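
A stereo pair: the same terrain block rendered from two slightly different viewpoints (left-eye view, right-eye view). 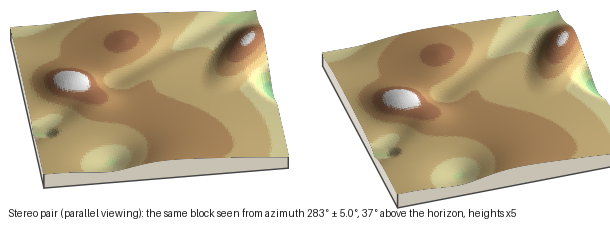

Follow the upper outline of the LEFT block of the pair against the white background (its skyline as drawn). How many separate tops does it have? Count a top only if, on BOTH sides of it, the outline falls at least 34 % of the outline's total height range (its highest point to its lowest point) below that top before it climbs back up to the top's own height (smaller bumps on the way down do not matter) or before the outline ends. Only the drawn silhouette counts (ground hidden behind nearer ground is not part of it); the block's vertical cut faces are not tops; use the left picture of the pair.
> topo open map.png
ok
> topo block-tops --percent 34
0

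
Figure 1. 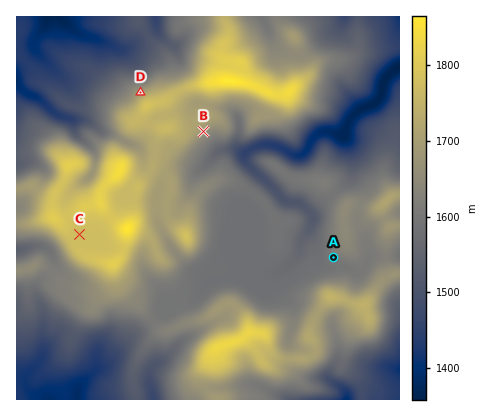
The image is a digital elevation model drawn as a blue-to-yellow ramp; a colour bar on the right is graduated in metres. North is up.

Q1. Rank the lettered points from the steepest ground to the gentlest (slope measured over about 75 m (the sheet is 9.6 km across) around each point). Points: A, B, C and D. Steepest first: D B A C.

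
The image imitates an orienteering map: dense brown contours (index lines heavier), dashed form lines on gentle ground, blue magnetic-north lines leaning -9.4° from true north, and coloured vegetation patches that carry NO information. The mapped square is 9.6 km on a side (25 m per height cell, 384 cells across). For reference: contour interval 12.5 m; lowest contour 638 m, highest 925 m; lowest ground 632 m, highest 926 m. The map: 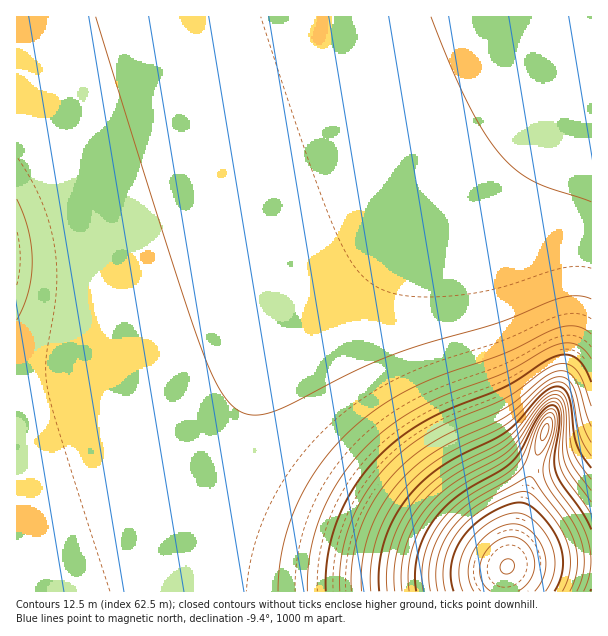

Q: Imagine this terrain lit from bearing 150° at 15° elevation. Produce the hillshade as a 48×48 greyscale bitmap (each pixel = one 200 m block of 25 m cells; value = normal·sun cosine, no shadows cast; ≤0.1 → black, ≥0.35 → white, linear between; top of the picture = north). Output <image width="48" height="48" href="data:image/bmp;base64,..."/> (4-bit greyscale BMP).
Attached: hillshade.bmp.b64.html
<image width="48" height="48" href="data:image/bmp;base64,Qk32BAAAAAAAAHYAAAAoAAAAMAAAADAAAAABAAQAAAAAAIAEAAATCwAAEwsAABAAAAAAAAAAAAAAABEREQAiIiIAMzMzAERERABVVVUAZmZmAHd3dwCIiIgAmZmZAKqqqgC7u7sAzMzMAN3d3QDu7u4A////AKqqqqqqqqqpmZmZmYiId3d3d4iavM3u7qqqqqqqqqqpmZmZmYiHd3ZmZ3eJq8zd7qqqqqqqqqqpmZmZmYiHdmZlVmZ4mqvM3aqqqqqqqqqpmZmZmIh3dmVVVVVneJq7vKqqqqqqqqqpmZmZmIh3ZlVURERVZ4mqq6qqqqqqqqqpmZmZmIh3ZlVEQzREV4iZqqqqqqqqqqqpmZmZmIh3ZlVEMzM0VniZmaqqqqqqqqqpmZmZmYh3ZlVEMzMzRXiZmaqqqqqqqqqpmZmZmYiHdmVEMzMjNHmZmaqqqqqqqqqpmZmZmYiHdmVUQzMiJHq6maqqqqqqqqqqmZmZmZiHd2ZVRDMyImvbmaqqqqqqqqqqmZmZmZiId2ZVVEMzITv9qaqqqqqqqqqqmZmZmZmIh3ZlVURDIAf/yqqqqqqqqqqqqZmZmZmIiHdmZVVEMADv26qqqqqqqqqqqZmZmZmYiId3ZmVUMQBf7KqqqqqqqqqqqpmZmZmZiIh3dmZlQwAK3KqqqqqqqqqqqpmZmZmZmIiHd3dmVCAGvKqqqqqqqqqqqqmZmZmZmYiIh3d3ZUEEm6qqqqqqqqqqqqqZmZmZmZmIiIh3dlQ0iqqqqqqqqqqqqqqpmZmZmZmZiIiId2VVeaqqqqqqqqqqqqqqmZmZmZmZmYiIiHdmeKqqqqqqqqqqqqqqqZmZmZmZmZmYiId3iKqqqqqqqqqqqqqqqpmZmZmZmZmZmIiIiKqqqqqqqqqqqqqqqqmZmZmZmZmZmZiIibqqqqqqqqqqqqqqqqqZmZmZmZmZmZmZmbqqqqqqqqqqqqqqqqqpmZmZmZmZmZmZmbqqqqqqqqqqqqqqqqqqqZmZmZmZmZmZmaqqqqqqqqqqqqqqqqqqqpmZmZmZmZmZmaqqqqqqqqqqqqqqqqqqqqqZmZmZmZmZmaqqqqqqqqqqqqqqqqqqqqqqmZmZmZmZmaqqqqqqqqqqqqqqqqqqqqqqqZmZmZmZmaqqqqqqqqqqqqqqqqqqqqqqqpmZmZmZmaqqqqqqqqqqqqqqqqqqqqqqqqmZmZmZmZqqqqqqqqqqqqqqqqqqqqqqqqqpmZmZmZqqqqqqqqqqqqqqqqqqqqqqqqqpmZmZmZqqqqqqqqqqqqqqqqqqqqqqqqqqmZmZmZqqqqqqqqqqqqqqqqqqqqqqqqqqqZmZmaqqqqqqqqqqqqqqqqqqqqqqqqqqqqmZmaqqqqqqqqqqqqqqqqqqqqqqqqqqqqqZmaqqqqqqqqqqqqqqqqqqqqqqqqqqqqqqmaqqqqqqqqqqqqqqqqqqqqqqqqqqqqqqqqqqqqqqqqqqqqqqqqqqqqqqqqqqqqqqqqqqqqqqqqqqqqqqqqqqqqqqqqqqqqqqqqqqqqqqqqqqqqqqqqqqqqqqqqqqqqqqqqqqqqqqqqqqqqqqqqqqqqqqqqqqqqqqqqqqqqqqqqqqqqqqqqqqqqqqqqqqqqqqqqqqqqqqqqqqqqqqqqqqqqqqqqqqqqqqqqqqqqqqqqqqqqqqqqqqqqqqqqqqqqqqqg=="/>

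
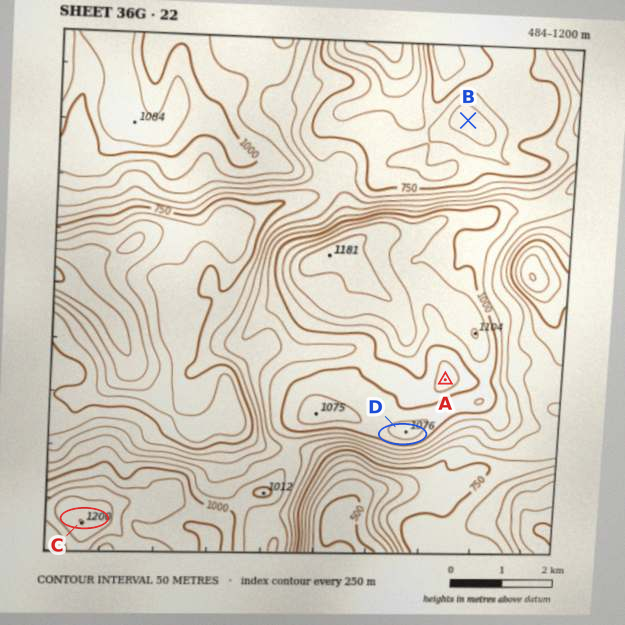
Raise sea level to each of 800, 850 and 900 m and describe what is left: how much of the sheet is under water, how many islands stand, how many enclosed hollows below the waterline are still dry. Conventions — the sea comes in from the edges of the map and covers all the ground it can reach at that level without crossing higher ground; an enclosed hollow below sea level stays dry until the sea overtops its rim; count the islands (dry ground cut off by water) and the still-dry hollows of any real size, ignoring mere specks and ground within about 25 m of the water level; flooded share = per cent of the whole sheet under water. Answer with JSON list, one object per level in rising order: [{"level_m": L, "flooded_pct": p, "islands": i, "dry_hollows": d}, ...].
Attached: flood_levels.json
[{"level_m": 800, "flooded_pct": 40, "islands": 0, "dry_hollows": 0}, {"level_m": 850, "flooded_pct": 48, "islands": 0, "dry_hollows": 0}, {"level_m": 900, "flooded_pct": 55, "islands": 0, "dry_hollows": 0}]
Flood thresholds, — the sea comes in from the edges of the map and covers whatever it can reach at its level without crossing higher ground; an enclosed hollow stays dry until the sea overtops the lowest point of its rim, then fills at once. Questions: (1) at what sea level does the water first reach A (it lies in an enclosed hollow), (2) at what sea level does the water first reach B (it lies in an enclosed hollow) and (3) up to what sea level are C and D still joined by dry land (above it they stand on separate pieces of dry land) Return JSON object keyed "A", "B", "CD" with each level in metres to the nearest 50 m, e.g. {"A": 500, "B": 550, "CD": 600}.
{"A": 1000, "B": 700, "CD": 900}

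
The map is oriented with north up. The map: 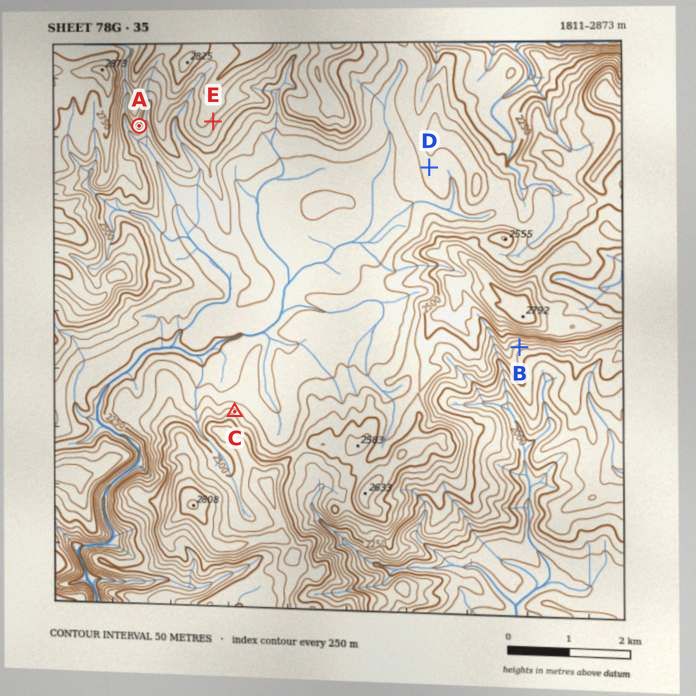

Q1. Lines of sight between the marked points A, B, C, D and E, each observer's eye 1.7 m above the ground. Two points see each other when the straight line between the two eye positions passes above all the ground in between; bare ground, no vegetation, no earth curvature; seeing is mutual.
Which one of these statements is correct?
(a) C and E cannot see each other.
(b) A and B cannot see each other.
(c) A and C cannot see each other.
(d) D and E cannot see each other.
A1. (b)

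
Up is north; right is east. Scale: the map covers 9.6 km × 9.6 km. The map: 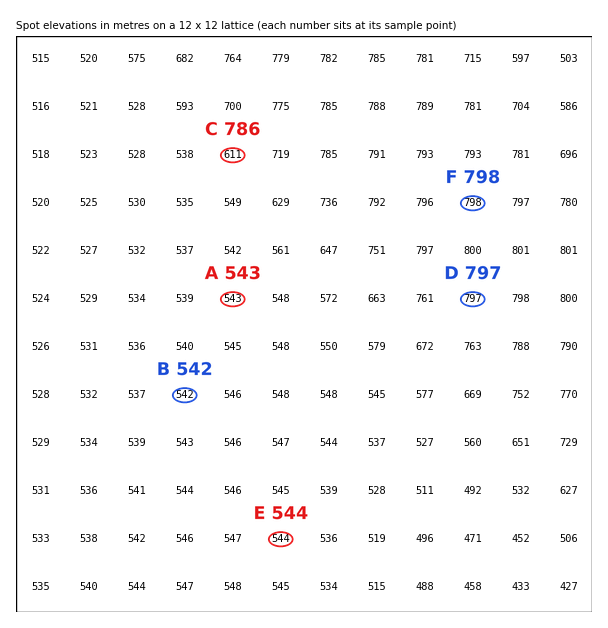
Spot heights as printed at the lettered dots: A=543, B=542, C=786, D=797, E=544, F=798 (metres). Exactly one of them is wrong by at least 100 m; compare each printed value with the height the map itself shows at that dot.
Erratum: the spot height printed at C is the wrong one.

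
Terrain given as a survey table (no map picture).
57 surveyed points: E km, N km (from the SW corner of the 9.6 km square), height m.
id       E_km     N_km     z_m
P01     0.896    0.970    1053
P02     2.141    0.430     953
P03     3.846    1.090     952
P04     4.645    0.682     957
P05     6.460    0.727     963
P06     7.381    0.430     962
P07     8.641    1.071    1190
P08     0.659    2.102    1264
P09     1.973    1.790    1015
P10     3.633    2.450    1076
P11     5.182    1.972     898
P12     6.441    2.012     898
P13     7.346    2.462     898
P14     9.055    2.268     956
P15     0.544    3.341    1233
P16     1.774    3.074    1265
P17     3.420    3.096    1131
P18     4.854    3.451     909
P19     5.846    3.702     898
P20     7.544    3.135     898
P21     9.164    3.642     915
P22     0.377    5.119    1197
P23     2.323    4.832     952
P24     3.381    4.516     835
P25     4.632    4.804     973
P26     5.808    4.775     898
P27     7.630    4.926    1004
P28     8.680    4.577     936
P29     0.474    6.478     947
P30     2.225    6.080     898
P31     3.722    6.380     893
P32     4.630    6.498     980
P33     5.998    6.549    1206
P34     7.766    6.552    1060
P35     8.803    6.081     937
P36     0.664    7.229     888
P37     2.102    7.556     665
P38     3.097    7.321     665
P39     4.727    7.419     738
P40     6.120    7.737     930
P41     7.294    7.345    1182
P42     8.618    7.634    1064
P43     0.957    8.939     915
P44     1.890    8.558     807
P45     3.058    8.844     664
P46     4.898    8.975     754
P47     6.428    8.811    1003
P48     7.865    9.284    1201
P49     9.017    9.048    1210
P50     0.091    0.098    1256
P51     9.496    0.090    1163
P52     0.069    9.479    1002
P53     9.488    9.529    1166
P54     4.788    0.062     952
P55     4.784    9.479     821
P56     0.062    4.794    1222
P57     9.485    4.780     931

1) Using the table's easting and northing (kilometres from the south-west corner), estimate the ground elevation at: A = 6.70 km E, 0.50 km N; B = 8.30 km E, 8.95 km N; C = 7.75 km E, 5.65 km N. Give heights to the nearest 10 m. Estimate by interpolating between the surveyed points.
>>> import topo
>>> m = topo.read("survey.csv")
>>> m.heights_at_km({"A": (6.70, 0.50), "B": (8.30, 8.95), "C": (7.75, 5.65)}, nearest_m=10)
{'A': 940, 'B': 1180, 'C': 960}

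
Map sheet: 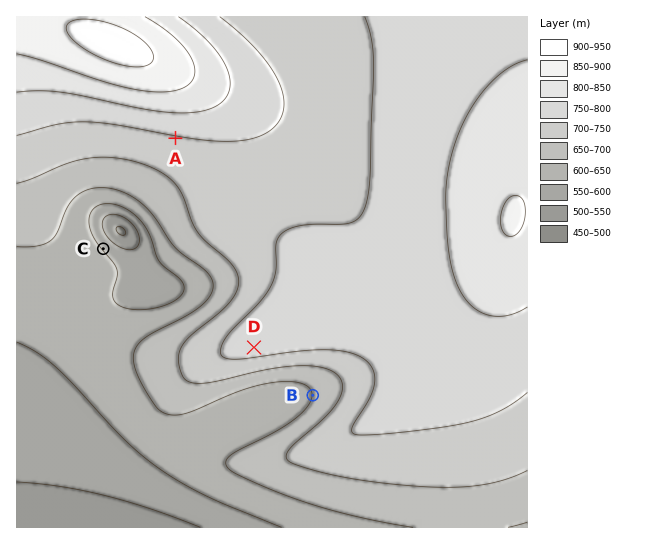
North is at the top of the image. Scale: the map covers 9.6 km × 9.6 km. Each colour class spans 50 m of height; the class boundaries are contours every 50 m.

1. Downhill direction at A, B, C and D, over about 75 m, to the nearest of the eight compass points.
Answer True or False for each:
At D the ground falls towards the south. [True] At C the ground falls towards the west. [False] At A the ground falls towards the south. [True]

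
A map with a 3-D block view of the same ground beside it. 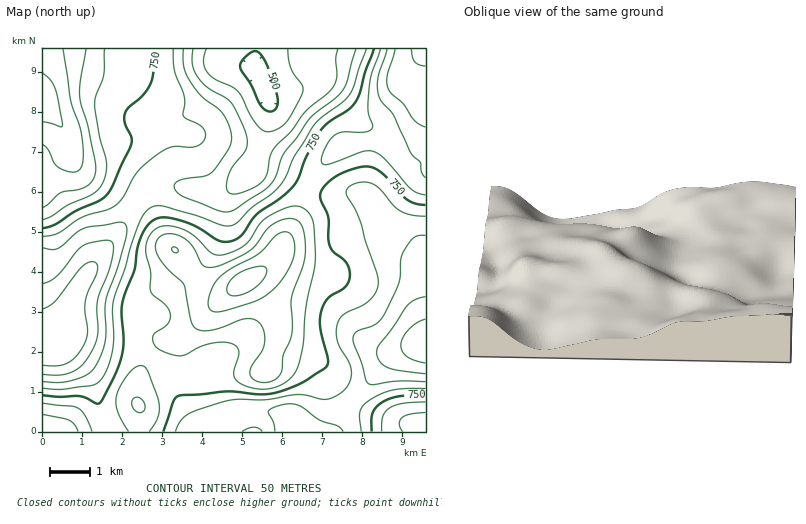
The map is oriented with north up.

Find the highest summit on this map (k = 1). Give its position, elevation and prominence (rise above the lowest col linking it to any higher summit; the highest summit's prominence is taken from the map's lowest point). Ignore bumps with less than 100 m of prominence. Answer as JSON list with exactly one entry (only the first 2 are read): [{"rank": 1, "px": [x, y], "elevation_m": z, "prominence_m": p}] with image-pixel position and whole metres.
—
[{"rank": 1, "px": [244, 282], "elevation_m": 977, "prominence_m": 491}]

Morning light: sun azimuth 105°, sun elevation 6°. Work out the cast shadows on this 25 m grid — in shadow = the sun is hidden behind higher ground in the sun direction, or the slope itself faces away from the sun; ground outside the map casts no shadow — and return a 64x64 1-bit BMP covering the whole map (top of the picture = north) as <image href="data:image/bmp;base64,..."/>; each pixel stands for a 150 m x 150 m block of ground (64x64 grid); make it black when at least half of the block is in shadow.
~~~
<image width="64" height="64" href="data:image/bmp;base64,Qk0+AgAAAAAAAD4AAAAoAAAAQAAAAEAAAAABAAEAAAAAAAACAAATCwAAEwsAAAIAAAAAAAAA////AAAAAAAAAAAAAAAfwAAAAAAAAH/AAAgAAAAA/+AAPAAAAAD/4AB8AAAAAH/wAPwAAAAAP/AB/AAAAAAP8B/8AAAAAAPAP/wAAAAAAAD//AAA4AAAAP/+AAPgAAAA//4AA/AAAAD//gAD8AAAAP/+AAAAAAAA//4AAAAAAAD//gAAAAAAAP/+AAAAAAAA//wAAAAAAAD//AAAAAAAAP/8A4AAAAAAf/wDgAAAAAB//gAAAAAAAH/+ABgAAAAAP/4APgAAAAA//wB/AAAAAB//AH+AAAAAD/+Af8AAAAAP/+A/4AAAAAf/8B/wAAAAB//wH/gAAAAD//gP/AAAAAP/+A/+AAAAA//4D/4AAAAD//Af/gAAAAH/8B//AAAAAH/gH/8AAAAAB+A//wAAAAAAAD//gAAAAAAAH/+AAAAAAAAP/4AAAAAAAAf/wAAwAAAAAf/gAHAAAAAB//AAcAAAAAD/8AAAAAAAAH/4AAAAAAAAf/wAAAAAAAA//gAAAAAAAD/+AAAAAAAAP/8AAAAAAAA//wAAAAAAAD//AAAAAAAAP/+AMAAAAAA//8AwAAAAAD//+AAAAAAAP///AAAAAAA///+AAAAAAB///8AAAAAAH///wAAAAAAf///AAAAAAB///+AAAAAAH///4AAAAAA////wAAAAAD////AAAAAAP///8A=="/>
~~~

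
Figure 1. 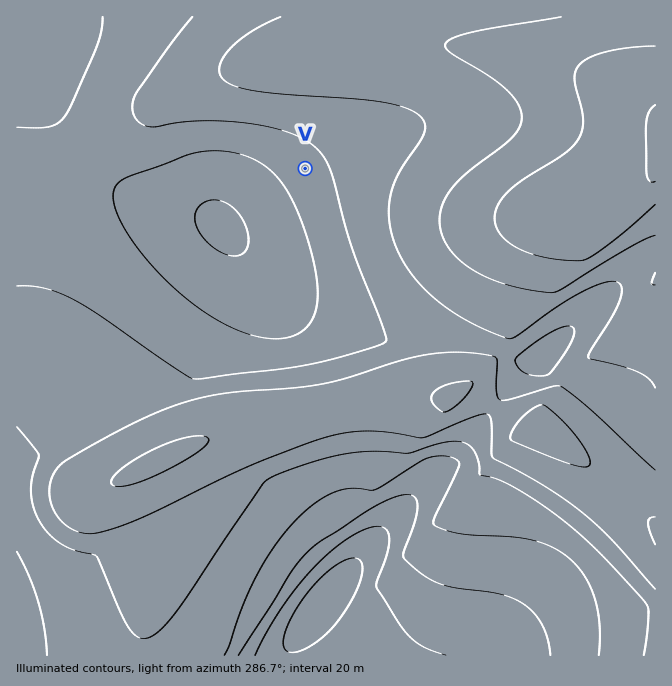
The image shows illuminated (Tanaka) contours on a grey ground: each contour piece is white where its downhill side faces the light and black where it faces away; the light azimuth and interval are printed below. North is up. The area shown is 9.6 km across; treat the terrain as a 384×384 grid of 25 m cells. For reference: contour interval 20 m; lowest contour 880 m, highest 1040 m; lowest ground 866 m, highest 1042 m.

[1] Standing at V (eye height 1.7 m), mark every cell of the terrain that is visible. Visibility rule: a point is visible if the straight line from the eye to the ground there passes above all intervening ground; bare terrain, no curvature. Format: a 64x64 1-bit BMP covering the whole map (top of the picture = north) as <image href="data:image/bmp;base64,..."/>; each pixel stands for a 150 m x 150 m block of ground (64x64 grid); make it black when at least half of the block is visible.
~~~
<image width="64" height="64" href="data:image/bmp;base64,Qk0+AgAAAAAAAD4AAAAoAAAAQAAAAEAAAAABAAEAAAAAAAACAAATCwAAEwsAAAIAAAAAAAAA////AAAAAAAAAAAAAAAAAAAAAAAAAAAAAAAAAAAAAAAAAAAAAAAAAAAAAAAAAAAAAAAAAAAAAAAAAAAAAAAAAAAAAAAAAAAAAAAAAAAAAAAAAAAAAAAAAAAAAAAAAAAAAAAAAAAAAAAAAAAAAAAAAAAAAAAAAAAAAAAAAAAAAAAAAAAAAAAAAAAAAAAAAAAAAAAAAAAAAAAHAAAAAAAAAA/gAAAAAAAAD/wAAAAAAAAD/4AAAAAAAAD/8AAAAAAAAH//AAAAAAAAH//4AAAAAAAf//+AAAAAAD/////4AAAAf/////wAAAD//////AAAAf/////wAAAD/////8AAAAf////8AAAAD/////gAAAAf////8AAAAD/////wAAAAf////+AAAAD/////4AAAAP/////gAAAA/////+AAAAD/////4AAAAP/////4AAAA//////4AAAD//////+AAAP///////AAA////////AAD////////AAP///////+AA////////4AD////////gAP////+AAAAA4A///gAAAAAAD//+AAAAAAAH//8AAAAAAAP//4AAAAAAAf//wAAAAAAAP//gAAAAAAAH//AAAAAAAAA/+AAAAAAAAAAAAAAAAAAAAAAAAAAAAAAAAAAAAAAAAAAAAAAAAAAAAAAAAAAAAAAAAAAAAA=="/>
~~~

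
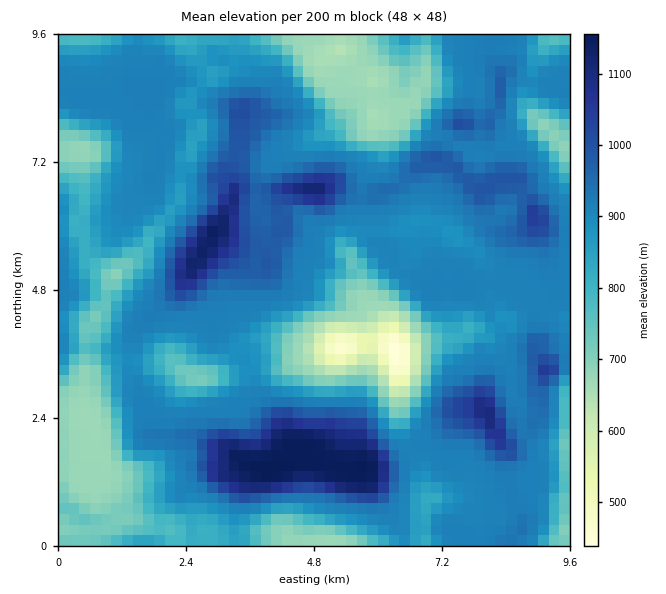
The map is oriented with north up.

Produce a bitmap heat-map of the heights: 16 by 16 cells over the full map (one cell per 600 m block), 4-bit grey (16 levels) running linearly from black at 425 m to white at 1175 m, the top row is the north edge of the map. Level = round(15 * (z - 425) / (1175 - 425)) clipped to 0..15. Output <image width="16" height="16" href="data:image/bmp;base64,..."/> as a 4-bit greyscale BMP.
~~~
<image width="16" height="16" href="data:image/bmp;base64,Qk32AAAAAAAAAHYAAAAoAAAAEAAAABAAAAABAAQAAAAAAIAAAAATCwAAEwsAABAAAAAAAAAAAAAAABEREQAiIiIAMzMzAERERABVVVUAZmZmAHd3dwCIiIgAmZmZAKqqqgC7u7sAzMzMAN3d3QDu7u4A////AGZ3iGZomaqnZXmruryomqhVeb7+7rqqqFWqvN7dmryoVqmaqqlZzKlnl3mGRSaqq4ipqYUiFomql6qqqXVZmqqWi9u6h5qqqpmK7bqZqpq6iam9u7qqqrp4qay8yqq7uVeqm6qXeqqmmqqbunVXuoeqqpqoVVaaqompmYVVd6qo"/>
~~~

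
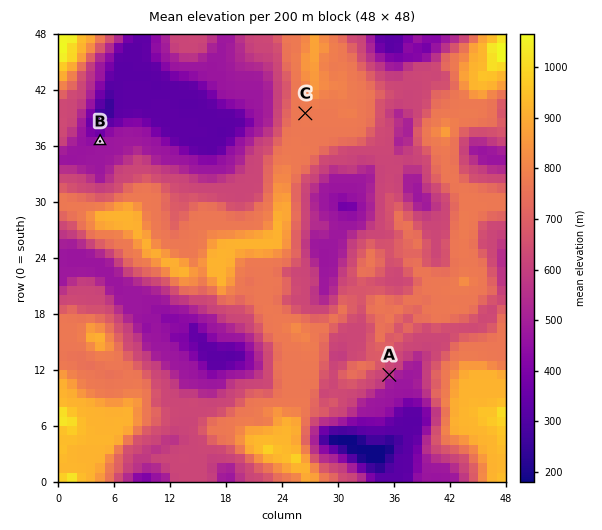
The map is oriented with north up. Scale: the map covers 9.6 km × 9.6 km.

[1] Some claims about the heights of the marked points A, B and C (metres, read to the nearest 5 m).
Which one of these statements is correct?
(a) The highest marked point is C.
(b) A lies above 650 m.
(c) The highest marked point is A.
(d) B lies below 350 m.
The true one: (a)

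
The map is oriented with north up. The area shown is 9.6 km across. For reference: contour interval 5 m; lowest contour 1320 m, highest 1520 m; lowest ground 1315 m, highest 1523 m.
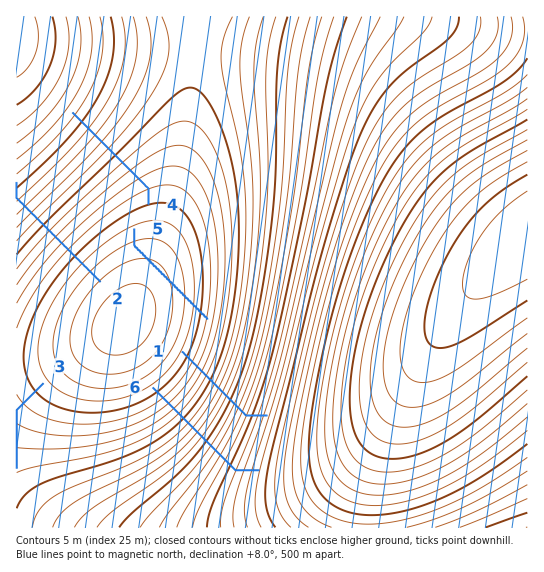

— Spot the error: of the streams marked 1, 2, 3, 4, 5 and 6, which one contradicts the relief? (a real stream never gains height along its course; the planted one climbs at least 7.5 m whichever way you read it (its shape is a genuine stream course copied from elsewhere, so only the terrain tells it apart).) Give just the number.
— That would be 5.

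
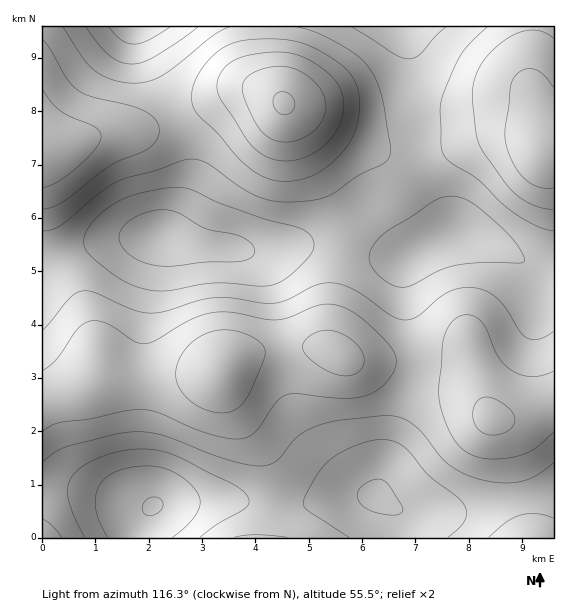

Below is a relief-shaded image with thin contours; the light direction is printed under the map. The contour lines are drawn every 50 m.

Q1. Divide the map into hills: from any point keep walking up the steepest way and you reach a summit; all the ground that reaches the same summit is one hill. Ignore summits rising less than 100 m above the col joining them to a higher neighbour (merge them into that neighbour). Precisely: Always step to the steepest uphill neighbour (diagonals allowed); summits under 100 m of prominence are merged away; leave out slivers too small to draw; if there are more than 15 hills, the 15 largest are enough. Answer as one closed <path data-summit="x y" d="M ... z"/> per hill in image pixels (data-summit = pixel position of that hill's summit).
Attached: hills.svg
<path data-summit="160 236" d="M532 26l-275 0 0 18 4 23 5 13 15 19-1 2-20-10-23-1-13 4-33 17-43 18-47 5-58 16-1 250 34-11 21-14 32 6 48-3 40-5 15-12 27-10 34-4 27 0 35 14 80 1 26 4 12 9 14 37 8 7 18-1 32-13 8-2 1-251-11-1-5-44-8-28z"/><path data-summit="153 505" d="M320 347l-27 0-34 4-27 10-15 12-40 5-48 3-32-6-21 14-33 12-1 136 512 0-1-134-8 2-32 13-18 1-8-7-14-37-12-9-26-4-80-1z"/><path data-summit="137 27" d="M256 26l-213 0-1 123 21-3 45-13 40-4 43-18 33-17 13-4 23 1 20 10 1-2-15-19-5-13z"/>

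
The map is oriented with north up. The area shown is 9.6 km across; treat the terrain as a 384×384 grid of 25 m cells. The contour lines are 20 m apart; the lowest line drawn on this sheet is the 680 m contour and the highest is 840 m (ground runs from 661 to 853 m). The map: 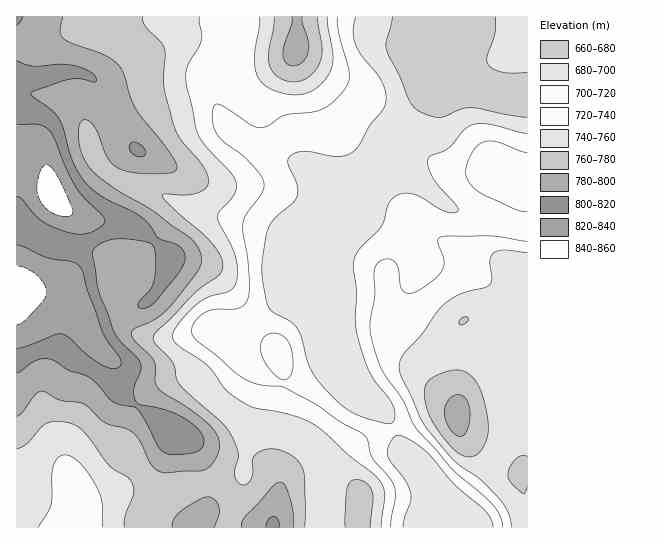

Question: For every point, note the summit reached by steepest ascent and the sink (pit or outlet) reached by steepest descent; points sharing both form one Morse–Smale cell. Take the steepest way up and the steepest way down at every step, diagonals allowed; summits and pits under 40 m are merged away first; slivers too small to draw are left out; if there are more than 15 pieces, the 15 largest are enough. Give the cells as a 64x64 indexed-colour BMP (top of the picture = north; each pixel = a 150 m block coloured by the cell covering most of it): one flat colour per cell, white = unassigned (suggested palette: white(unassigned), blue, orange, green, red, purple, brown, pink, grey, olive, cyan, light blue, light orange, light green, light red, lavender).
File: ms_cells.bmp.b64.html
<image width="64" height="64" href="data:image/bmp;base64,Qk12CAAAAAAAAHYAAAAoAAAAQAAAAEAAAAABAAQAAAAAAAAIAAATCwAAEwsAABAAAAAAAAAA////ALR3HwAOf/8ALKAsACgn1gC9Z5QAS1aMAMJ34wB/f38AIr28AM++FwDox64AeLv/AIrfmACWmP8A1bDFADMzMzMzMzMzMzMzERERERERERERERERERERERESIiIiMzMzMzMzMzMzMzMxERERERERERERERERERERESIiIiIzMzMzMzMzMzMzMzMRERERERERERERERERERESIiIiIjMzMzMzMzMzMzMzMxERERERERERERERERERESIiIiIiMzMzMzMzMzMzMzMzERERERERERERERERERESIiIiIiIzMzMzMzMzMzMzMzMRERERERERERERERERESIiIiIiIjMzMzMzMzMzMzMzMRERERERERERERERERESIiIiIiIiMzMzMzMzMzMzMzMxERERERERERERERERESIiIiIiIiIzMzMzMzMzMzMzMzERERERERERERERERESIiIiIiIiIjMzMzMzMzMzMzMzMRERERERERERERERESIiIiIiIiIiMzMzMzMzMzMzMzMRERERERERERERERERIiIiIiIiIiIzMzMzMzMzMzMzMREREREREREREREREREiIiIiIiIiIjMzMzMzMzMzMzEREREREREREREREREREiIiIiIiIiIiMzMzMzMzMzMzERERERERERERERERERESIiIiIiIiIiIzMzMzMzMzMxERERERERERERERERERESIiIiIiIiIiIjMzMzMzMzMxERERERERERERERERERESIiIiIiIiIiIiMzMzMzMzMxERERERERERERERERERERIiIiIiIiIiIiIzMzMzMzMxERERERERERERERERERERIiIiIiIiIiIiIjMzMzMzMzERERERERERERERERERERIiIiIiIiIiIiIiMzMzMzMzMREREREREREREREREREREiIiIiIiIiIiIiIzMzMzMzMREREREREREREREREREREiIiIiIiIiIiIiIjMzMzMzMRERERERERERERERERERESIiIiIiIiIiIiIiMzMzMzMRERERERERERERERERERESIiIiIiIiIiIiIiIzMzMzMxERERERERERERERERERERIiIiIiIiIiIiIiIjMzMzMxEREREREREREREREREREREiIiIiIiIiIiIiIiMzMzMzEREREREREREREREREREREiIiIiIiIiIiIiIiIzMzMzERERERERERERERERERERESIiIiIiIiIiIiIiIjMzMzMRERERERERERERERERERERIiIiIiIiIiIiIiIiMzMzMREREREREREREREREREREREiIiIiIiIiIiIiIiIzERERERERERERERERERERERERESIiIiIiIiIiIiIiIhERERERERERERERERERERERERERIiIiIiIiIiIiIiIiEREREREREREREREREREREREREREiIiIiIiIiIiIiIiIRERERERERERERERERERERERERESIiIiIiIiIiIiIiIhERERERERERERERERERERERERERIiIiIiIiIiIiIiIiEREREREREREREREREREREREREREiIiIiIiIiIiIiIiIRERERERERERERERERERERERERERIiIiIiIiIiIiIiIhEREREREREREREREREREREREREREiIiIiIiIiIiIiIiERERERERERERERERERERERERERERIiIiIiIiIiIiIiIREREREREREREREREREREREREREREiIiIiIiIiIiIiIhERERERERERERERERERERERERERERIiIiIiIiIiIiIiEREREREREREREREREREREREREREREiIiIiIiIiIiIiIRERERERERERERERERERERERERERESIiIiIiIiIiIiIhEREREREREREREREREREREREREREREiIiIiIiIiIiIiERERERERERERERERERERERERERERESIiIiIiIiIiIiIREREREREREREREREREREREREURERBEiIiIiIiIiIiIhEREREREREREREREREREREREUREREQSIiIiIiIiIiIiERERERERERERERERERERERREREREREIiIiIiIiIiIiIRERERERERERERERERERFERERERERERCIiIiIiIiIiIhERERERERERERERERERFEREREREREREIiIiIiIiIiIiERERERERERERERERERRERERERERERERCIiIiIiIiIiIRERERERERERERERERREREREREREREREQiIiIiIiIiIhERERERERERERERERFEREREREREREREREIiIiIiIiIiERERERERERERERERFERERERERERERERERCIiIiIiIiIREREREREREREREREUREREREREREREREREQiIiIiIiIhEREREREREREREREUREREREREREREREREREIiIiIlVVERERERERERERERERREREREREREREREREREREVVVVVVUREREREREREREREREURERERERERERERERERERVVVVVVRERERERERERERERERFERERERERERERERERERFVVVVVVERERERERERERERERERREREREREREREREREREVVVVVVURERERERERERERERERFERERERERERERERERERVVVVVVRERERERERERERERERERRERERERERERERERERFVVVVVVERERERERERERERERERFEREREREREREREREREVVVVVVUREREREREREREREREREURERERERERERERERERVVVVVVRERERERERERERERERERRERERERERERERERERFVVVVVV"/>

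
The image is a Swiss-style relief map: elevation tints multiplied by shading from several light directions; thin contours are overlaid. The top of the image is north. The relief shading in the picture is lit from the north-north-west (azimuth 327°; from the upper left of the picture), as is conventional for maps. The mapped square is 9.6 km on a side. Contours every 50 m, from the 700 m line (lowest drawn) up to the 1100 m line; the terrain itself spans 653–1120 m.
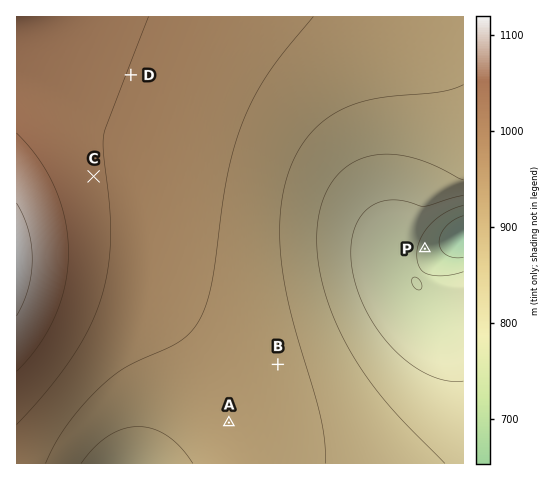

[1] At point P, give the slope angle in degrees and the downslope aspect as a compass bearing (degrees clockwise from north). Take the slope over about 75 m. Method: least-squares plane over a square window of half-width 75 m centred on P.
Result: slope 6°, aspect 88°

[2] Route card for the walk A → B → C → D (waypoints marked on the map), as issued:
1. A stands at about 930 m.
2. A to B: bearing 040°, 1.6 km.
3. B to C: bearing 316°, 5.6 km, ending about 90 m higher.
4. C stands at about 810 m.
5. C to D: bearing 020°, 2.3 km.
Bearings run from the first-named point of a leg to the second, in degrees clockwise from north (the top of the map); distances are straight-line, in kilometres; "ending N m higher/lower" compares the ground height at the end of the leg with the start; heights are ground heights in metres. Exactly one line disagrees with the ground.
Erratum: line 4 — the height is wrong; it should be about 1010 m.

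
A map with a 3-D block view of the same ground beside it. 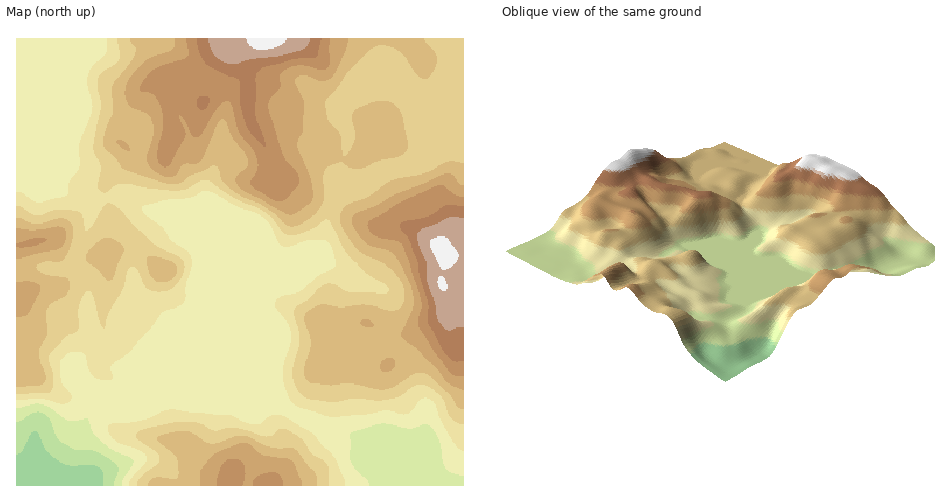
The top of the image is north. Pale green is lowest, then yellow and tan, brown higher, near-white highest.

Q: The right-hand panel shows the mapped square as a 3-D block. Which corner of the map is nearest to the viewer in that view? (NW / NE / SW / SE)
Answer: SW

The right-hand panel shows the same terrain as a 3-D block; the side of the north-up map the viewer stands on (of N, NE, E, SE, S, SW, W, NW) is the SW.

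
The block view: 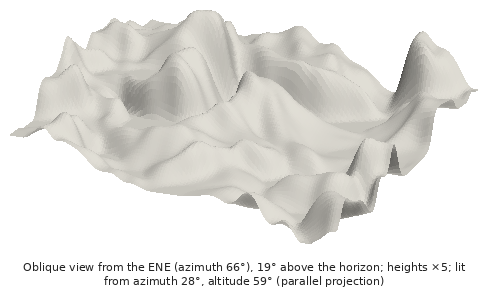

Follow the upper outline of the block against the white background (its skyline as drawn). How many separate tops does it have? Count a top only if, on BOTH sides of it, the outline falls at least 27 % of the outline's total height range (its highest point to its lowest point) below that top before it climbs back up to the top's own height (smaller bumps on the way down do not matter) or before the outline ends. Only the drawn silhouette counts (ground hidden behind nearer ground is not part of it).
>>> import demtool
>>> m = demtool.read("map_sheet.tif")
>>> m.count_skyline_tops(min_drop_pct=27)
2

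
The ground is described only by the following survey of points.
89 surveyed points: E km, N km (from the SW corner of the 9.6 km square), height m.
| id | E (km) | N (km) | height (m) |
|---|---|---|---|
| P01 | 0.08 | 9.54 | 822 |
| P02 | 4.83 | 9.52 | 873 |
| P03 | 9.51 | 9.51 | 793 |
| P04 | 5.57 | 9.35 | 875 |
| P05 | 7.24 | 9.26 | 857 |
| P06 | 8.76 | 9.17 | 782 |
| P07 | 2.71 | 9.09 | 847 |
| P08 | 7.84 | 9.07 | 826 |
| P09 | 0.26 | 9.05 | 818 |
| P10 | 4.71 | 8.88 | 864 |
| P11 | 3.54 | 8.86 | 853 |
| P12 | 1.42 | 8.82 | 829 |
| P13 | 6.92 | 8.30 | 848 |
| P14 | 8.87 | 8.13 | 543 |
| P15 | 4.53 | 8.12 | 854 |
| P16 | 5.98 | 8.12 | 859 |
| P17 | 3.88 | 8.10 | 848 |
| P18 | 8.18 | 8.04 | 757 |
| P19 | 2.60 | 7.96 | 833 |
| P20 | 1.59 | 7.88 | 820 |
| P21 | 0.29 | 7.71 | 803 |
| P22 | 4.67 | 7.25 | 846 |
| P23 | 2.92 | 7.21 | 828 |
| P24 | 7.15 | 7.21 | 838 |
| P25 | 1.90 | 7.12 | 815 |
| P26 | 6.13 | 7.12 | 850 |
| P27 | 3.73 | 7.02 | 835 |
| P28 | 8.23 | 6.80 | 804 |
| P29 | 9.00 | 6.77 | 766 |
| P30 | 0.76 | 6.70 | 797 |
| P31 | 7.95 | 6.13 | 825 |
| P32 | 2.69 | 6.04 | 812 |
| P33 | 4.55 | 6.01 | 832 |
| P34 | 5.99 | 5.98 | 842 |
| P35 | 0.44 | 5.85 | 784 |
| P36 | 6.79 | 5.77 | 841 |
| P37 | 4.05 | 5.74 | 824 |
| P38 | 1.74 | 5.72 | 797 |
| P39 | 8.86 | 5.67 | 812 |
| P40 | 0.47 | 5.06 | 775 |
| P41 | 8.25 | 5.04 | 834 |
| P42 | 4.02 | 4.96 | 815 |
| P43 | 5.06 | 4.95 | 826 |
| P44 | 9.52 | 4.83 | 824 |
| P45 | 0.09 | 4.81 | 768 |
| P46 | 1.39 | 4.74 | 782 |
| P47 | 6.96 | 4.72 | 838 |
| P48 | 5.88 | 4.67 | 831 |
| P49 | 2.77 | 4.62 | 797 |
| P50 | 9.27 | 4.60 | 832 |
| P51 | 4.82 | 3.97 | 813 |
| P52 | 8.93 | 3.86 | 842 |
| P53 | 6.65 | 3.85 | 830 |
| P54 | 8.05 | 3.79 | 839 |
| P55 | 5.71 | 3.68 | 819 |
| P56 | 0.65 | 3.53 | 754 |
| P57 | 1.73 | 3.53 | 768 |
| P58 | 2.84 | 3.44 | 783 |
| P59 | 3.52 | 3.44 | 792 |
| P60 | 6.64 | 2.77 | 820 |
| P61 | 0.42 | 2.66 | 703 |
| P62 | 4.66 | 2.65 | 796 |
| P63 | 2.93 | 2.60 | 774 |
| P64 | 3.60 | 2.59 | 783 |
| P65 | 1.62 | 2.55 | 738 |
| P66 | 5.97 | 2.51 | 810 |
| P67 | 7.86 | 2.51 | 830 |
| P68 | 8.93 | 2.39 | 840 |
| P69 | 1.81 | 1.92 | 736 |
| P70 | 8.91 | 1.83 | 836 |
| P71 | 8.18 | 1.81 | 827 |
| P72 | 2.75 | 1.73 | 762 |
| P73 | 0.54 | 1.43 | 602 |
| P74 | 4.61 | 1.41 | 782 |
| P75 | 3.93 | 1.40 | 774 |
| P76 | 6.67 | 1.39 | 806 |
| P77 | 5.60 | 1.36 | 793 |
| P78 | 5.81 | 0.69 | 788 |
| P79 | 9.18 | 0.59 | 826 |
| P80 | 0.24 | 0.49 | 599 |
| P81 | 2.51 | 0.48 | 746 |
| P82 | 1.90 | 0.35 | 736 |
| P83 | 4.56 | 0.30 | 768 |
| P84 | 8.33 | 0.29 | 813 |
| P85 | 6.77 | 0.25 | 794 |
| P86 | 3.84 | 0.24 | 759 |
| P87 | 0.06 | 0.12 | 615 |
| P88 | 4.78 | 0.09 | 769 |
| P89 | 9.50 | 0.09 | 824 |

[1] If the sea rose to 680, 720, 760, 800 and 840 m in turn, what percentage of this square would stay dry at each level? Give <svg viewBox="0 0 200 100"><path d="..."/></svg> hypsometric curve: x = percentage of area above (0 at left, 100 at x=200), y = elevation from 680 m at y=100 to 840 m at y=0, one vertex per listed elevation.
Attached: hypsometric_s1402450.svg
<svg viewBox="0 0 200 100"><path d="M193 100l-5-25-16-25-46-25-90-25"/></svg>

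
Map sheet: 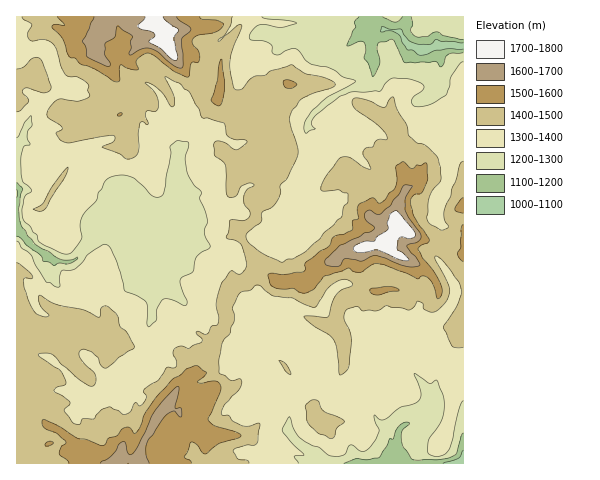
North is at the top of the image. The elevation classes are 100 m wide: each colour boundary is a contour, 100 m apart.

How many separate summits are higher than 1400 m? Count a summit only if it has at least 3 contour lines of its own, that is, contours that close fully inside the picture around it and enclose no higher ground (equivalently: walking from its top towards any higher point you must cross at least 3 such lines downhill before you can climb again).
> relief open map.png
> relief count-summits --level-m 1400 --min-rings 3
1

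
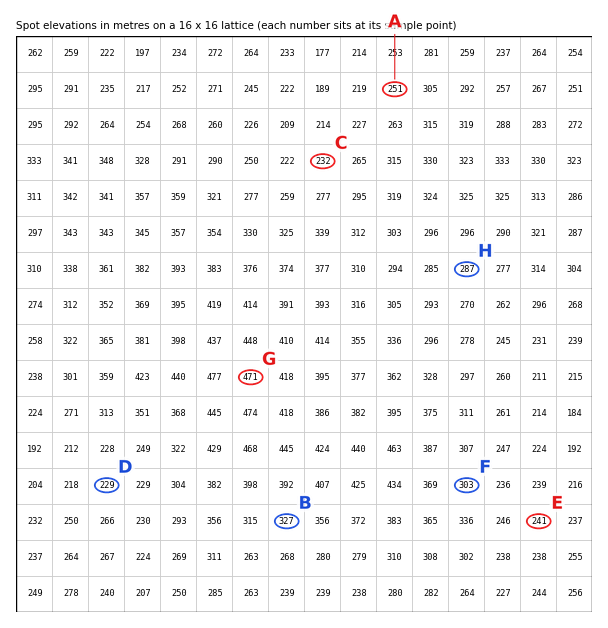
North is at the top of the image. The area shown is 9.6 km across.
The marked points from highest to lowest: B A C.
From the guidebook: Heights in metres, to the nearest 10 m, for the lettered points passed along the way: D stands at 230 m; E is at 240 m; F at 300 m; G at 470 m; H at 290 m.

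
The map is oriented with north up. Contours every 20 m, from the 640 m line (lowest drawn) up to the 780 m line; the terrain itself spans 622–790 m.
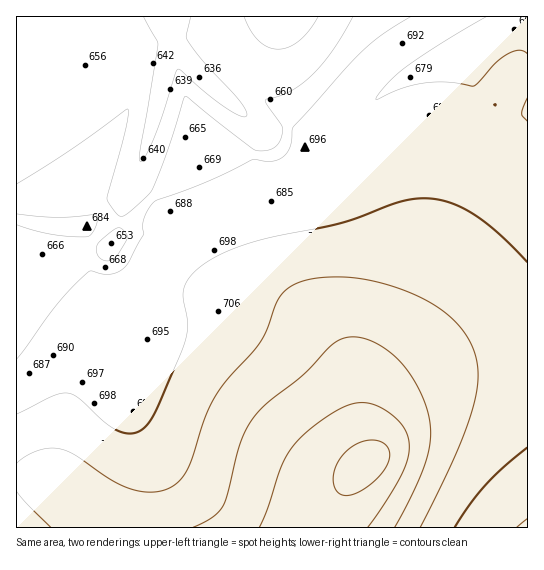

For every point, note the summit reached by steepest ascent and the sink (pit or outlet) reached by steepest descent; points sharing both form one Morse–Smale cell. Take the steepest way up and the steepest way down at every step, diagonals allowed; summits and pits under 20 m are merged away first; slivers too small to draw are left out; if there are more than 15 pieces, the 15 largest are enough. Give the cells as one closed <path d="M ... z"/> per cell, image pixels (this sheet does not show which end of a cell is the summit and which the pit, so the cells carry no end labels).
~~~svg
<path d="M527 16l-322 0-2 21 9 12 35 35 40 33 22 22 0 3-6 7-7 12-13 10-10 2-48 23-36 12-34 8-10 9-46-6-7 2 7-14 2-17 23-68 16-69 0-6-11-21-1-9-112 0 1 511 305 0 5-15 17-27 28-28 9-37 8-14 14-14 26-14 25-10 27-5 47-2z"/><path d="M203 16l-75 1 1 9 11 21 0 6-16 69-23 68-1 12-6 18 5-1 46 6 10-9 34-8 36-12 48-23 10-2 13-10 7-12 6-7 0-3-22-22-40-33-35-35-9-12z"/><path d="M527 363l-30 0-32 4-36 12-26 14-14 14-8 14-9 37-28 28-17 27-4 8 0 6 204 1z"/>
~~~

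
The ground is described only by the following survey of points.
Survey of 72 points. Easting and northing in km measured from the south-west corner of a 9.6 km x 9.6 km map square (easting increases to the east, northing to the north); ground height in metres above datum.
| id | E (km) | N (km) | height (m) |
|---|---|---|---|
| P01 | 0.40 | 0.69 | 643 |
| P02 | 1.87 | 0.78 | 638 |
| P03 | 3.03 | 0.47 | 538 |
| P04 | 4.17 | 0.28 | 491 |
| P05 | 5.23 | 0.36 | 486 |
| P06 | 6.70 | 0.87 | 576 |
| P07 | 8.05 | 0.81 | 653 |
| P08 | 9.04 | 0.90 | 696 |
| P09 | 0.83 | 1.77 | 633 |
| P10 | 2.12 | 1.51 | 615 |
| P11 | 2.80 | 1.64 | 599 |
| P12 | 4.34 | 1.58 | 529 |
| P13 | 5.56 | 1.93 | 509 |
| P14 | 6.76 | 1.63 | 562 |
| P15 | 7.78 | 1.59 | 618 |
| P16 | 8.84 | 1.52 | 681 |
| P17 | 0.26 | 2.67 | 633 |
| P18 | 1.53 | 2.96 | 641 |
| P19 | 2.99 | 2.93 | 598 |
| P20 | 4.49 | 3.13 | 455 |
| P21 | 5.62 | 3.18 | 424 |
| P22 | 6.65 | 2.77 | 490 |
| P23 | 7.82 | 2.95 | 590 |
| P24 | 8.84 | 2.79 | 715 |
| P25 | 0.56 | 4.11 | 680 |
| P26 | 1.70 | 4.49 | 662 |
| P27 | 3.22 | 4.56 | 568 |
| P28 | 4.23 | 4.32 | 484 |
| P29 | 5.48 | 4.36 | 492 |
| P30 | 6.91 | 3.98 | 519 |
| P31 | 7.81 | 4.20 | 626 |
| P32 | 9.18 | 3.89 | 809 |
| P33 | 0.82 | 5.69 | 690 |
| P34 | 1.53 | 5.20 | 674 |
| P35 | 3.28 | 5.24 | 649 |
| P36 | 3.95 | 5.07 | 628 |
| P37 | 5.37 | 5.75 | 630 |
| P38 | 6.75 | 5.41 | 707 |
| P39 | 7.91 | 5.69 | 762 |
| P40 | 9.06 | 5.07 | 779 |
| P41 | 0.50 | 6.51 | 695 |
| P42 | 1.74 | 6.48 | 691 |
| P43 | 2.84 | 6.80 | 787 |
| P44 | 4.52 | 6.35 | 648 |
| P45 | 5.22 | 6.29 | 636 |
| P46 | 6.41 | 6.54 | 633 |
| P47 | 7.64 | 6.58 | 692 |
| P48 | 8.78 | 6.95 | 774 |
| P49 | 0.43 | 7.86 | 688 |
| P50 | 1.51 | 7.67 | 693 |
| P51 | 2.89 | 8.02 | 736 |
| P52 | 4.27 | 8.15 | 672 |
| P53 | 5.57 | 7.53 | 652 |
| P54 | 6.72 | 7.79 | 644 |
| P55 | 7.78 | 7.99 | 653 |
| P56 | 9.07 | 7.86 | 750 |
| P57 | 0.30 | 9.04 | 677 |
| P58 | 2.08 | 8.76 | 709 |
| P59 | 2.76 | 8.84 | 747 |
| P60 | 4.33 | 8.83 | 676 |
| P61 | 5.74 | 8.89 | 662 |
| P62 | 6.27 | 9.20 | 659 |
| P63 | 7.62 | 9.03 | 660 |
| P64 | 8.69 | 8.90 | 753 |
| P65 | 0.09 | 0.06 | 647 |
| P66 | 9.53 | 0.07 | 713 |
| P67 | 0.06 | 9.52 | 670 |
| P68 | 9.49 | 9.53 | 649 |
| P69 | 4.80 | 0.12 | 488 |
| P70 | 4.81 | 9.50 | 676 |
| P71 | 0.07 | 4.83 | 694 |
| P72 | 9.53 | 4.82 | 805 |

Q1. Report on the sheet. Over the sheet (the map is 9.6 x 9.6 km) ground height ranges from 420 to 815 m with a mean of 645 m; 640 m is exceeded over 58.2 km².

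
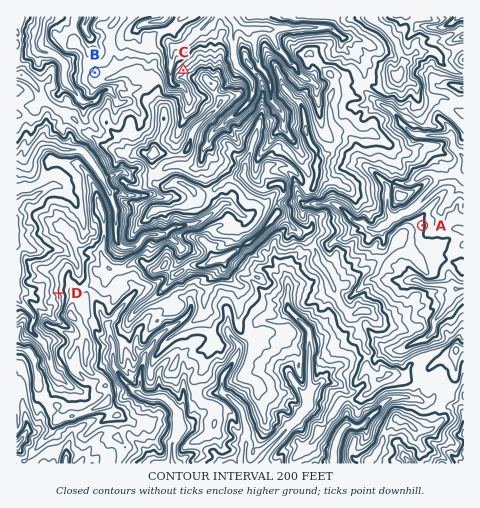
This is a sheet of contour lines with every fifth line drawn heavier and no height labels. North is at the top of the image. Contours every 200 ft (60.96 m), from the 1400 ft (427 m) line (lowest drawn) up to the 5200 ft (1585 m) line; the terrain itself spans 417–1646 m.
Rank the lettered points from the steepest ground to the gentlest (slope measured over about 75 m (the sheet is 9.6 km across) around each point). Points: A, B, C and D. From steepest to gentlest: C D A B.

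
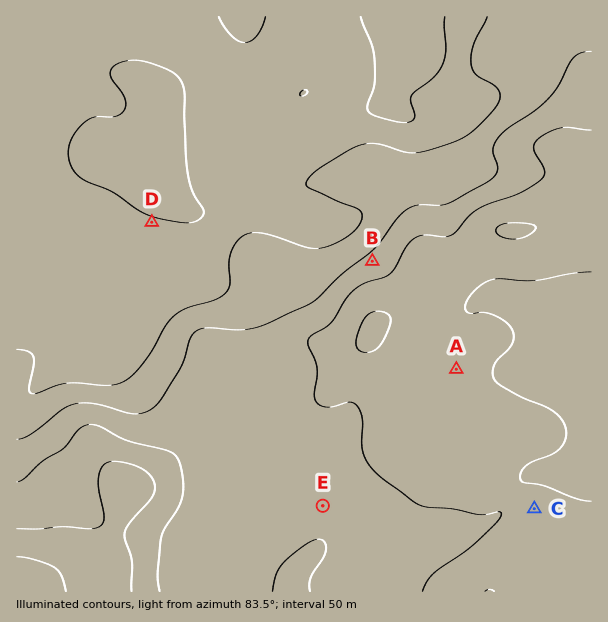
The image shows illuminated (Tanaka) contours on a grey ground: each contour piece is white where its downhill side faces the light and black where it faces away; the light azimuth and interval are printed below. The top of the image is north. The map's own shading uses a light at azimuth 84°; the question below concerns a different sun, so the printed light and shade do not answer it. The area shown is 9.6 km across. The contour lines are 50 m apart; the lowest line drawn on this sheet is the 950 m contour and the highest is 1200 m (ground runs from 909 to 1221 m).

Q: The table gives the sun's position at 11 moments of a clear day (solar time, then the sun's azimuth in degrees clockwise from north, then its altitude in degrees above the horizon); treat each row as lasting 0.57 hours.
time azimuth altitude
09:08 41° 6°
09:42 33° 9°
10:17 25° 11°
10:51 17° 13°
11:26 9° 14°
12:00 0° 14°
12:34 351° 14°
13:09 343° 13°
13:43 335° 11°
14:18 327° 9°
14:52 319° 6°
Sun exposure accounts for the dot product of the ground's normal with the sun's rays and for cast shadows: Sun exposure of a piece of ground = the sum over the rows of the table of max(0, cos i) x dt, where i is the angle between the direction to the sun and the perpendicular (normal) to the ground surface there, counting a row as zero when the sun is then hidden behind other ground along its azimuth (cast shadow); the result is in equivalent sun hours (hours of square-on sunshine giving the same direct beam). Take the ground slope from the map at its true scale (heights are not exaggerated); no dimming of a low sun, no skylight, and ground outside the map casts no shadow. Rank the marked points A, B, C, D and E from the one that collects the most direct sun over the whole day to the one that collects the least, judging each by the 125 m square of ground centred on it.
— B > E ≈ A ≈ C > D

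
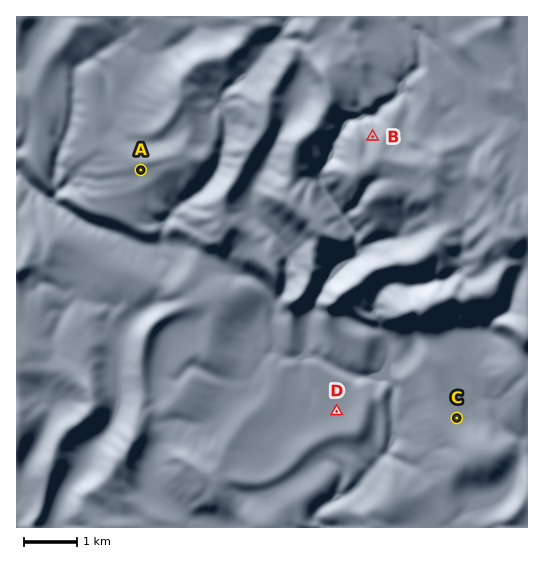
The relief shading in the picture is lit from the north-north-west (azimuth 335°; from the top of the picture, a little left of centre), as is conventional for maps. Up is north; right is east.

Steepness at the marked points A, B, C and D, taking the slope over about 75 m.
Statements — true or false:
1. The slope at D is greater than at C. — false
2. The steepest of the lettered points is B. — true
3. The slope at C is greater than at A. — false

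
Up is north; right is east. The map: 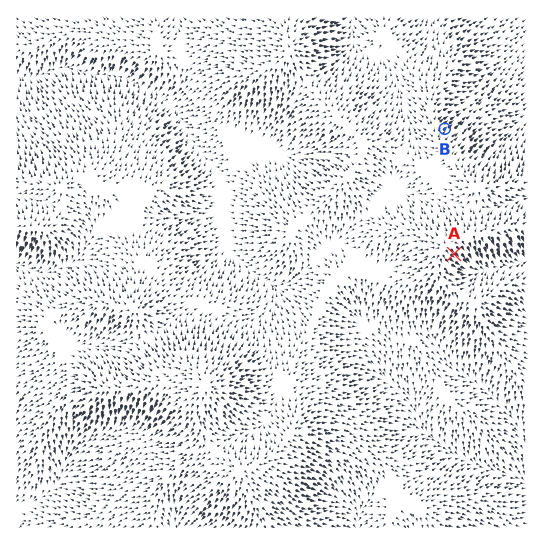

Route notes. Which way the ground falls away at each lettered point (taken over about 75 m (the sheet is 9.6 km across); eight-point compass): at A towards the SE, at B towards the NE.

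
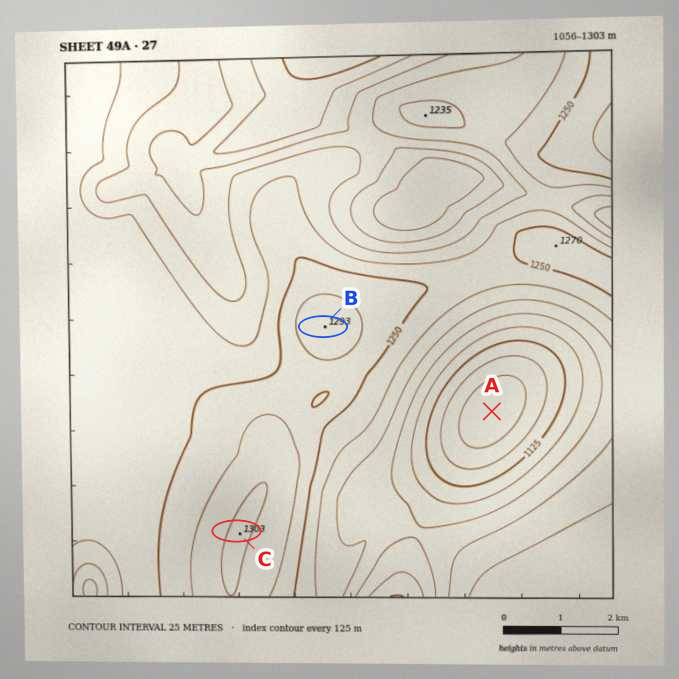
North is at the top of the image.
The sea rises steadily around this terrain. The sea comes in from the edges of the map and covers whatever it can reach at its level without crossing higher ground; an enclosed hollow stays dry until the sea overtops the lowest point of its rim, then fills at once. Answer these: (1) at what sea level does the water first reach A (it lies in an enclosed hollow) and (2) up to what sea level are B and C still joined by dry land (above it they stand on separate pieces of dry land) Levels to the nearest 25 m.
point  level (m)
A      1175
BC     1250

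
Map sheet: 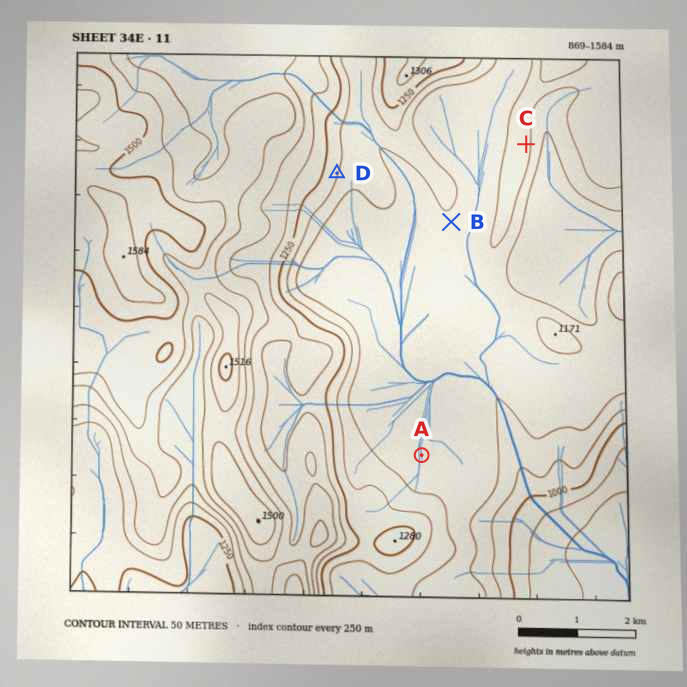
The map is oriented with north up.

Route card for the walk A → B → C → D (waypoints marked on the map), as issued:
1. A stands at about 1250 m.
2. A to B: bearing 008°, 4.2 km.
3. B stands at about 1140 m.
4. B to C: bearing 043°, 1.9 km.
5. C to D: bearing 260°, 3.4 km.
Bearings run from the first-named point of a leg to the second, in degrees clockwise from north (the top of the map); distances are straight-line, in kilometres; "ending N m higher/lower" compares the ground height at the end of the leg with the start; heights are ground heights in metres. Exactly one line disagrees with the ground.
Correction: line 1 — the height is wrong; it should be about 1110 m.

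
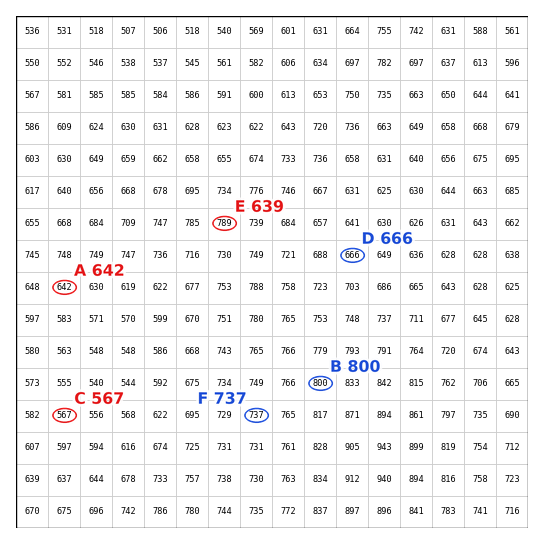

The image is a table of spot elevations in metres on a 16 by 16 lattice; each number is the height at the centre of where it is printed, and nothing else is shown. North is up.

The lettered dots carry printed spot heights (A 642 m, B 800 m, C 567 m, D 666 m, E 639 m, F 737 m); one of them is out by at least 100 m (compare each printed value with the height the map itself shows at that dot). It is E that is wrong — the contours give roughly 789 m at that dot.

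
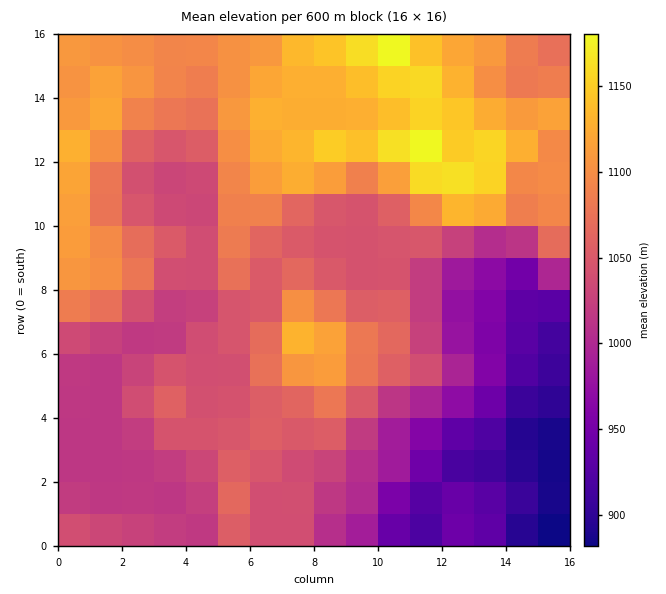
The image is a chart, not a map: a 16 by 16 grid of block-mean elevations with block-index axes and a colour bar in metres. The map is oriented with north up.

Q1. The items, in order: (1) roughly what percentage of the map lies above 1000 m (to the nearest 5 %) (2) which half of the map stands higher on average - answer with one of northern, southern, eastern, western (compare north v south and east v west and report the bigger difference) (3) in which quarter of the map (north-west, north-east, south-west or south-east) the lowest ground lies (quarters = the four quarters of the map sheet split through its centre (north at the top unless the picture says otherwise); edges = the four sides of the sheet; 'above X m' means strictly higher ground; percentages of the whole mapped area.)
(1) Roughly 80 % of the ground is higher than 1000 m.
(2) On average the northern half of the map is the higher ground.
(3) The lowest ground is in the south-east quarter.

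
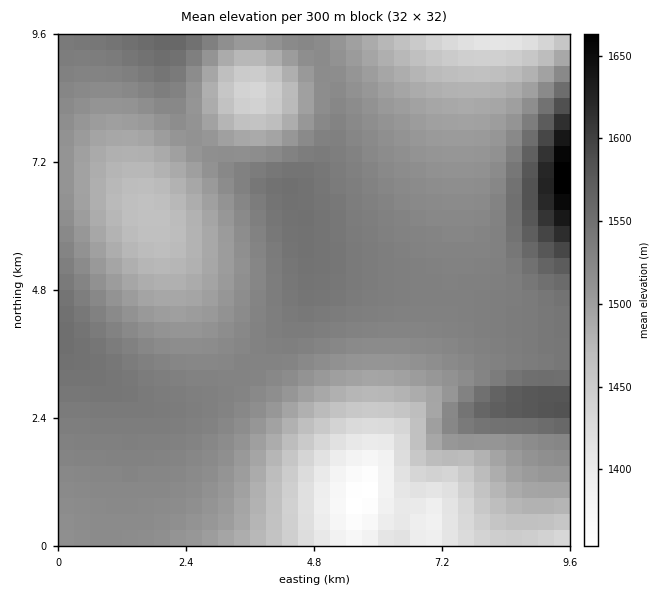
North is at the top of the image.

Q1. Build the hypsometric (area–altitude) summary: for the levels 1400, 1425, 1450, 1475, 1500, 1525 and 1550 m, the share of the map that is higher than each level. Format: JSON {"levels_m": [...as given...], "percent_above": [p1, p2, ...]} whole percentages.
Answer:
{"levels_m": [1400, 1425, 1450, 1475, 1500, 1525, 1550], "percent_above": [97, 94, 90, 82, 67, 40, 6]}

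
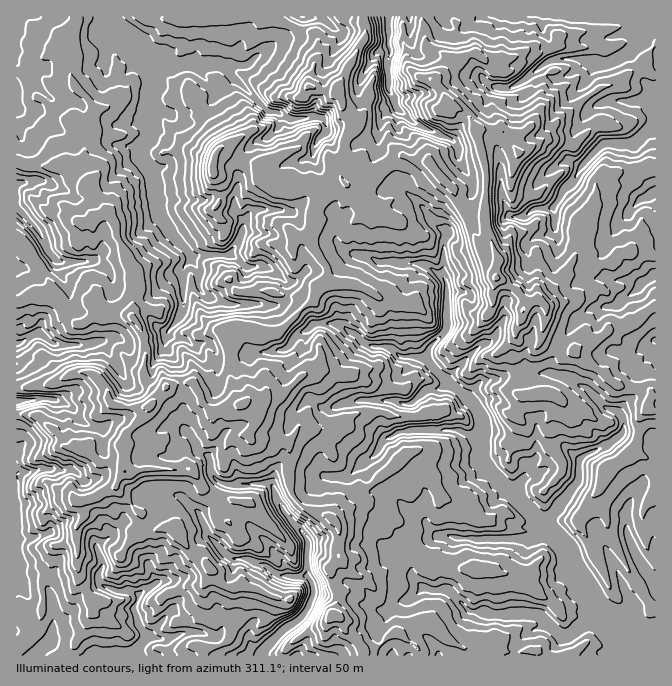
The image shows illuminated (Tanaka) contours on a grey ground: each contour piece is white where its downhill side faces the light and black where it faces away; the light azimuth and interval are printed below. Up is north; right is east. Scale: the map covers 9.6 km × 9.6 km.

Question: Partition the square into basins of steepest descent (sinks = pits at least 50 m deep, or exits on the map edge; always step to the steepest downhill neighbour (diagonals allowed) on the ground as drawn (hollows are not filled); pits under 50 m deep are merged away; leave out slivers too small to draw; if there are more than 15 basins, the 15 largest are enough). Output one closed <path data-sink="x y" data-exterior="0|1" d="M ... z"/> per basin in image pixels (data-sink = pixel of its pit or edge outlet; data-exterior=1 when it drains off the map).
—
<path data-sink="655 642" data-exterior="1" d="M405 156l-11 3-32 24-15 1-5-3-21 12-7 19 0 16-3 12 3 10 14 20 0 10-9 8-7 15-5 1-32 30-13 0-17-6-15 0-4 2 3 8 2 44 5 16 6 6 2-1 6 1 8 9-2 10-7 9 0 5 3 2 22 0 14 4 1 4-1 28 5 20 14 14 25 9 7 10 0 17-1 2 1 10-10 11 9 24 0 12-4 11 9 7 3 10 13 12 5 7 14-5 16-13 4 0 20 16 4 7 233 0 1-46-5-3-10-19-5-4-25-46-13-48 8-22 24-15 5 0 17 8 4-1 0-63-4 1-1-5-6-4-26-3-45-35-12-2-17-6-4-6 5-19 0-11-7-8-12 4-13-15-18-11 0-10 3-7-4-6-10 0-2-2-7-19-22-43-27-29-9 0z"/><path data-sink="110 25" data-exterior="0" d="M272 16l-194 0-7 17-2 14 2 31 7 12 11 10 5 8-5 17 0 12-5 8 0 18 7 17 0 10 20 25 5 10 0 10 20 38 2 17-5 10 0 18 6 7 5 12 2 11-2 30 15 15 3 0 5-7 27-3 9 20 11 10 27-10-5-5-5-16-2-44-3-8 4-2 15 0 17 6 13 0 32-30 7-4 5-12 9-8 0-10-14-20-3-10 3-12 0-16 7-19 13-5 9-8-5-8 0-7 5-10 1-17 9-11-4-10-6-9 0-6-6-11-2 2-15-2-11-6 0-7 10-25-3-18-42-16z"/><path data-sink="655 22" data-exterior="1" d="M655 16l-232 1 3 28 25 15-5 10-15 10 13 15 2 10 11 3 8 5 11 14 0 8 10 33 0 30-2 2 2 27 8 25 5 8-3 7 0 10 18 11 13 15 15-4 12-10 19-27 6-19 2-15 13-26 2-19 3-5 13-5 22-2 13-5 9 1z"/><path data-sink="262 655" data-exterior="1" d="M194 383l-27 3-4 7-15 15-2 5-20 20-3 10 1 29-6 8-2 8 27 27 4 14 15-1 12 1 14 19 9 10 5 1 23 27 4 2 14-1 1 3-1 18-9 14-5 16-10 8-15 2 0 8 80 0 0-4 8-9 16-12 16-5 10-11 4-11 0-12-9-24 10-11-1-3 1-26-7-10-25-9-14-14-5-20 1-10-1-22-14-4-22 0-3-2 0-5 9-14 0-5-5-6-9-4-30 10-11-10z"/><path data-sink="125 655" data-exterior="1" d="M115 486l-3 3-31 13 3 13-8 13 2 42 1 10 14 22 0 10-17 32-12 11 138 1 0-10 8 2 15-5 4-5 5-16 9-14 1-11-1-10-14 1-4-2-9-9-2-5-26-24-14-19-5-1-22 1-4-14-22-20z"/><path data-sink="388 17" data-exterior="1" d="M422 16l-58 1 2 10-2 13-26 47 5 21 10 15 0 4-9 11-1 17-5 10 0 7 9 12 10 0 8-3 19-15 16-10 18 5 9 0 27 29 22 43 7 19 2 2 10 0-9-27 0-17-2-2 2-40-10-33 0-8-11-14-8-5-11-3-2-10-13-15 13-7 7-13-25-15z"/><path data-sink="17 207" data-exterior="1" d="M18 163l-2 0 0 70 8 9 27 43 2 12 6 5 5 10 13 12 5 0 16-8 27-2 7 4 1-18 5-10-2-17-20-38 0-10-5-10-23-30-18-14-12-5-31 0z"/><path data-sink="17 580" data-exterior="1" d="M32 414l-16 1 0 193 24 3 3-3 0-28 8-13 3-20 16-4 6-5 0-10 8-13-3-13 31-13 12-17 0-7-2-2-22 0-15-14-20-3-4-9-7-8-12-10z"/><path data-sink="17 343" data-exterior="1" d="M38 296l-8 0-14 6 1 86 35-4 23-11 13 0 6 1 9 9 5 9 0 6 4 6 5 2 30 2 16-15-8-2-11-13 0-20 2-1-2-20-5-12-9-9-5-2-27 2-16 8-5 0-13-12-7-13z"/><path data-sink="17 97" data-exterior="1" d="M77 16l-61 1 0 145 11 4 37 2 13 8 13 13 1-9-7-17 0-18 5-8 0-12 5-17-5-8-15-15-5-15 2-37 7-13z"/><path data-sink="655 275" data-exterior="1" d="M642 253l-20 0-12 10-10 1-11 7-17 2-7 3-11 13-15 11 7 7 0 11-5 20 11 8 23 5 5-5 20-8 9-9 20-5 10-5 13-11 3 0 1-51z"/><path data-sink="17 402" data-exterior="1" d="M88 373l-13 0-23 11-35 4-1 25 21 3 24 21 4 9 20 3 15 14 22 0 2 1 0-27 22-24 2-5-23 0-13-4-9-21-9-9z"/><path data-sink="655 193" data-exterior="1" d="M649 166l-15 5-22 2-13 5-3 5 0 12-3 12-12 21-5 27-10 15-1 6 7-3 17-2 11-7 10-1 9-9 10-1 7-13 9-9 11-4 0-59z"/><path data-sink="35 655" data-exterior="1" d="M75 539l-21 8-3 20-8 13 0 28-3 3-12 0-6-3-6 2 1 46 47 0 12-12 8-14 9-18 0-10-14-22-1-36z"/><path data-sink="655 580" data-exterior="1" d="M635 453l-5 0-24 15-8 27 6 15 9 32 23 42 5 4 10 19 4 2 1-51-10-13-3-17 0-16 10-20 3-2 0-28z"/>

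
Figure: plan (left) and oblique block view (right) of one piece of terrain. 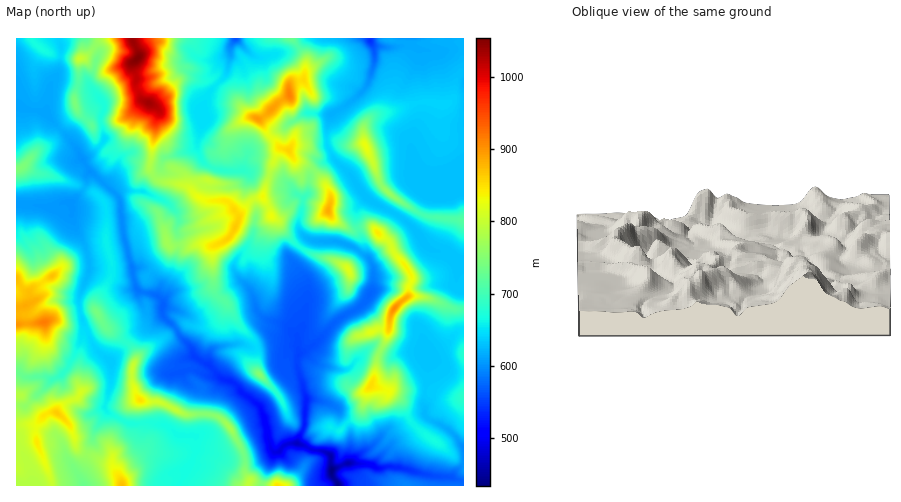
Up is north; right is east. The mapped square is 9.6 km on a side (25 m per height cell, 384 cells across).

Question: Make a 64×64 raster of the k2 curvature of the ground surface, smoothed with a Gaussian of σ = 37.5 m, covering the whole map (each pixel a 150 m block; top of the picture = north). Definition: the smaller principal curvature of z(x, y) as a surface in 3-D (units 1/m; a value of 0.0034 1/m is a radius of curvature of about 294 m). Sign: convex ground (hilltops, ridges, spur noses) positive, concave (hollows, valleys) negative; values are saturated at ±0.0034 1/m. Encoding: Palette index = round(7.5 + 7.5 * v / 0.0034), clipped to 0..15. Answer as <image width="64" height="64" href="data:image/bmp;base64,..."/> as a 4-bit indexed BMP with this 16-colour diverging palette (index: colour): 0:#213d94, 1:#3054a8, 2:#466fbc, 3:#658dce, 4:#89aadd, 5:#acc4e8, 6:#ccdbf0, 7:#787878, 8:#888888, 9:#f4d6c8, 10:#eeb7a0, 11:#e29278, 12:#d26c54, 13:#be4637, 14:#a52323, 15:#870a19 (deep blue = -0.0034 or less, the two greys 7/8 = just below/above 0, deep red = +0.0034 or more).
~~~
<image width="64" height="64" href="data:image/bmp;base64,Qk12CAAAAAAAAHYAAAAoAAAAQAAAAEAAAAABAAQAAAAAAAAIAAATCwAAEwsAABAAAAAAAAAAlD0hAKhUMAC8b0YAzo1lAN2qiQDoxKwA8NvMAHh4eACIiIgAyNb0AKC37gB4kuIAVGzSADdGvgAjI6UAGQqHAHd3Z1h2ZlaKhVZ3d3d3dnh5YJyZU2aQFXd3iIiId3dld3Z2Z2Z2Z3dmV3d3d3d2ZmmQSFU1ZiCoh4Z4h1QzREaHZoV3Z3dnh2Znd3d3d3dmclMEMkd3IBVmQAEBNXd3VHdXdHZnd2hnZmd3d3d3d2VnRSUleYkjQAAUhmd4h3eTdldlZHZnWHVmd3d3d3d3ZXhWImh3QgF2VYdYd3h4d4N1d0dVhlV3h1Z4d3d3d3dWh0YTBBAAQ1V1R3Z3eIiIc3WIR0WHNYh2Z3iHd3d3dUd0VDgxBploc3d0d3eIiIhUdmVVRnZUiHZ3eIdmZndjd1NjV1cGeHejZ3ZHd3iIhSd3dmNYhXNnhVZmZlRERDaYNHJlaVCYlnNndmV3d3ZEaGZoVXh1ZlYhMzRTJXZVaIQ2cnSIYHeXRHhkVWZ2VWd3ZWhphSIkU0dlVDSId3iIVFhjVYdQd2U1eEZlVVZYd3dUZmh0SHU1d3qFZ3dWZlRFdzU2hmB2VDRXR4dYZWd3iIckhWd3RUNnioWXZVQ0RWdTVEd0clVVRnd1eWdkZ3eIiGJXRGmXQlZ2VGREVWZndTU0Z0Vkd2aEeZdqhnVnd3hnhyZFd5hDRohTRFVXiHZSQ1dkN1WGd5Ymh2eGdWd2Z1MjQiaXd1Q1ZERVZ3hmVEVXqDJnR3Z3iDOJVZZVd3dnV3Z3MmeGVTWGRGd3ZndXVmemFXdYdlMRYmhUlkZ3d2dnh3ZyZmVmQ6hVVnd3VWZmdlQ3d2h2VYVDVlNkV3d3Z3Z3h1VHZmZSaGZmZmVmeHd2Zkd3Z3dmd0NHU0V3d3dpdnd4VzdlZmRGdnd3ZXVGZ3ZmR3d3d1V2UwVlRXd3d2hnZ3dXRlVnZmVnd3U2d2VERoZXd3h2VHl2MEZEZ3d3Z0Vmd1VVRoh2ZmZ5cWd4iIZ3dGd3d3ZTaaeTWVNXd3dmhXeFZlM3iIdmdncVh3iId3ZGeHd3d1Q3h5ZJY1d3dmaGeZmmQUh3d3d2YkiGZ3d3ZGdnd3d3dDJGZTdTRmZnZmVGmpVAeHZ4h2dVdlZ3d3dmVnd3d3d2MzNTaFMkVnd3eGJIdTGZdniFeFVWd3d3iFZYd3d3dmdTNDRqhTNWd3ZnhyAkM4dnd3WXVYd3h3iIZWd3Z3d2ZnYzQlaHdWd3VGdnlkRCd3d2ZDNmZniIdYZkd4dnd3ZmeWJTIgSEZUNFZoUjZkJnd2ZUiGdmZVd2VkV3h1d3dmZ3UzVEVzACRXeCZXqIU1d3iDaHZ3Z4dmZkV3d3V3dmVWimFWQziUV3d5UliXdTV3eHJ3ZmZVd3dlN2d4dXdlVmaZYkVEaGNXd3hjRWm2RHd4cmZlZmRWd1NJZ4h1ZURWeLdRNWeHNGd3d0RkaYVFd3hTh2V1dVZ2RBd3d2RDV3iHhSBGeIQmd3d2RmZXVEWIiEV2V5doV5d2End3YUZ2VVQgIkaFU1d3d3VXd2VFVoh3JnZYl1d3iIhxR3ZhdkMiIQJSg3dUZ3d2dXeHZWZniHcYdVeFVnd3eIYHd2VUIiESVyWniFVnZmZ3Z4Zmd3eIhih1aIRXVEVWmARnh1A1VVZlJ7lmRWVmZohnZmd3d3eFN2V3hjVoZVaII3iIQHlollNIllRERnd3hmZmd3d3d3VGZmdmR2VnZXhAi3dgV4mFRFQzMyR4eHeGd3d3d3d3hEd3iWJVZkRYh1FHZnBFilREZEMRV2VVVXZnd3d3d3iDSJdiBGZ4h3d1VHZVczdXlUZlQTd1NFVVVWZmZmZoiGNWUgFWV4dmd3N2lWdTI1emRWQmhzJnd3dmZmZmZ1eFR1MiZ3d3dUMzVFR1Z0ZEZ4M2U2dyNnd3d3h2h3h3ZlR3V4SId4h2iHeGRHZlSFSJUlZEhTR3d3d3eYZ4h2ZmRmZXh2ZVZ1dzIjRUVmR1VGhEZTZ2Rnd3d3d3hldlZ3V4hWVodHiIYwJFZmRnY3dlRTRUN4ZGd3d3d3SHZFZ3ZneFaGZzRndiaIh2dVdEiGNDNVRnhVZ3d3d3dIiHZndmWXZERWRTNFOXh3dmVmd1RoI2ZXh1Vnd3iId1aId2dmZFdnVFdGdmVXZ3dmZHlod3QWd3mWVWd3d4iHZmdndmVnJEVGN2RVZlZ3ZmZGVzh3ZRdmeYVWd3d4iId2ZmdWVIcDR3J2dlRWVWd2VEZEKHZ1J2Z3ZVZ3d3iHd3d3dmZGlwV0gll4dEV1R3dUd1QCd6U2ZnhlZnd3d3d3d3d2ZXZ1Bph2RZqFJndUZ3mmd0AFY0dlWHZ3d3d3d3d3d3ZWlmcUeHeGmoQmd2VVaEaXNyACRWZVd3d3d3d3d3d3dkeWZzJVeYmHYzd3Z3dTSIdKYHY2ZWZWd3d3d4iHd3d2OJV2REVoeYiEJnZneGRmhnswt0Z3VnZ3d3eHd4d3d3ZGZmRVV4ZVmHQ2Zmd2ZVRUiBWFRnd0d3d3d3d3dneHd1VmNFVkd1EEVVZ3VXZldDanSGRGd4dHd3d3d3d3d3d3VGU1dVhXaHM3VmaFZ2Z1RZhYVFZ3eDeHh3d3d3d3d3ZTRFB3eHVCRVRnd3dId3ZUZkllVmd3NXh4d3d3eHd2ZjS4YEZ6mIZEVWZWdzd3dmREeWZ3dnhieId3d3d3dneIJKliNGVJmGRmVXd2J3RmZURYdYh2eHGYh3d3d3dmiIdDVlVCNFaINVRXh4YIJXZlREZlZmd4QkRnd3d3d1h3ZmVFRkVplkR5VWd3iTBZeHaIQjREVVMGmHd3d4d4"/>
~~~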